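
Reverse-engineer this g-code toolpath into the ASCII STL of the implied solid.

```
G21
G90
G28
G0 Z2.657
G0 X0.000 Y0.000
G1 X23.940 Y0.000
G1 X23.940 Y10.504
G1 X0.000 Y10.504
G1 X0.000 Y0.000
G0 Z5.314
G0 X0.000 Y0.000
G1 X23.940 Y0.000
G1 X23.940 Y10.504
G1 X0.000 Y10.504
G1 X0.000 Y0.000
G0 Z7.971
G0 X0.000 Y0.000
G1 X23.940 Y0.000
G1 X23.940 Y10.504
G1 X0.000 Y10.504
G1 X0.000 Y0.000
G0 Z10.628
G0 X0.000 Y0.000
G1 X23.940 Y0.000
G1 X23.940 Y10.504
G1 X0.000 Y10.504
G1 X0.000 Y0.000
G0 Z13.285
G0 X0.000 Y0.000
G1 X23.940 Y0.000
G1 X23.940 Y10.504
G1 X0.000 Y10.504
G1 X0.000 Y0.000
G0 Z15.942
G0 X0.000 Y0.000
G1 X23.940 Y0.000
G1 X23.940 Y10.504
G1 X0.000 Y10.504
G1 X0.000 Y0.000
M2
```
solid part
  facet normal 0.0000 0.0000 -1.0000
    outer loop
      vertex 23.940 10.504 0.000
      vertex 23.940 0.000 0.000
      vertex 0.000 0.000 0.000
    endloop
  endfacet
  facet normal 0.0000 0.0000 -1.0000
    outer loop
      vertex 0.000 10.504 0.000
      vertex 23.940 10.504 0.000
      vertex 0.000 0.000 0.000
    endloop
  endfacet
  facet normal 0.0000 0.0000 1.0000
    outer loop
      vertex 0.000 0.000 15.942
      vertex 23.940 0.000 15.942
      vertex 23.940 10.504 15.942
    endloop
  endfacet
  facet normal 0.0000 0.0000 1.0000
    outer loop
      vertex 0.000 0.000 15.942
      vertex 23.940 10.504 15.942
      vertex 0.000 10.504 15.942
    endloop
  endfacet
  facet normal 0.0000 -1.0000 0.0000
    outer loop
      vertex 0.000 0.000 0.000
      vertex 23.940 0.000 0.000
      vertex 23.940 0.000 15.942
    endloop
  endfacet
  facet normal 0.0000 -1.0000 0.0000
    outer loop
      vertex 0.000 0.000 0.000
      vertex 23.940 0.000 15.942
      vertex 0.000 0.000 15.942
    endloop
  endfacet
  facet normal 0.0000 1.0000 0.0000
    outer loop
      vertex 23.940 10.504 15.942
      vertex 23.940 10.504 0.000
      vertex 0.000 10.504 0.000
    endloop
  endfacet
  facet normal 0.0000 1.0000 0.0000
    outer loop
      vertex 0.000 10.504 15.942
      vertex 23.940 10.504 15.942
      vertex 0.000 10.504 0.000
    endloop
  endfacet
  facet normal -1.0000 0.0000 0.0000
    outer loop
      vertex 0.000 10.504 15.942
      vertex 0.000 10.504 0.000
      vertex 0.000 0.000 0.000
    endloop
  endfacet
  facet normal -1.0000 0.0000 0.0000
    outer loop
      vertex 0.000 0.000 15.942
      vertex 0.000 10.504 15.942
      vertex 0.000 0.000 0.000
    endloop
  endfacet
  facet normal 1.0000 0.0000 0.0000
    outer loop
      vertex 23.940 0.000 0.000
      vertex 23.940 10.504 0.000
      vertex 23.940 10.504 15.942
    endloop
  endfacet
  facet normal 1.0000 0.0000 0.0000
    outer loop
      vertex 23.940 0.000 0.000
      vertex 23.940 10.504 15.942
      vertex 23.940 0.000 15.942
    endloop
  endfacet
endsolid part

The G0 Z moves step by Δz≈2.657 mm. Every layer's G1 loop is the same polygon, so the solid is a straight extrusion of it from z=0 to z≈15.9. Closing with flat bottom and top caps and triangulating gives 12 facets — a rectangular box, roughly 23.9 × 10.5 mm footprint and 15.9 mm tall.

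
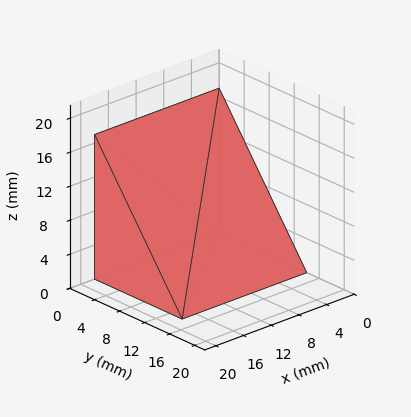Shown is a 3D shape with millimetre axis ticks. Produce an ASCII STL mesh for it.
Reading the render: the shape is a wedge (ramp): 18 × 14 mm base, rising to 17 mm along the y=0 edge and sloping linearly to z=0 at y=14 (dimensions read to the nearest mm from the axis ticks). For the STL, each face is triangulated and given an outward normal.

solid part
  facet normal 0.0000 0.0000 -1.0000
    outer loop
      vertex 18.000 14.000 0.000
      vertex 18.000 0.000 0.000
      vertex 0.000 0.000 0.000
    endloop
  endfacet
  facet normal 0.0000 0.0000 -1.0000
    outer loop
      vertex 0.000 14.000 0.000
      vertex 18.000 14.000 0.000
      vertex 0.000 0.000 0.000
    endloop
  endfacet
  facet normal 0.0000 -1.0000 0.0000
    outer loop
      vertex 0.000 0.000 0.000
      vertex 18.000 0.000 0.000
      vertex 18.000 0.000 17.000
    endloop
  endfacet
  facet normal 0.0000 -1.0000 0.0000
    outer loop
      vertex 0.000 0.000 0.000
      vertex 18.000 0.000 17.000
      vertex 0.000 0.000 17.000
    endloop
  endfacet
  facet normal 0.0000 0.7719 0.6357
    outer loop
      vertex 0.000 0.000 17.000
      vertex 18.000 0.000 17.000
      vertex 18.000 14.000 0.000
    endloop
  endfacet
  facet normal 0.0000 0.7719 0.6357
    outer loop
      vertex 0.000 0.000 17.000
      vertex 18.000 14.000 0.000
      vertex 0.000 14.000 0.000
    endloop
  endfacet
  facet normal -1.0000 0.0000 0.0000
    outer loop
      vertex 0.000 0.000 17.000
      vertex 0.000 14.000 0.000
      vertex 0.000 0.000 0.000
    endloop
  endfacet
  facet normal 1.0000 0.0000 0.0000
    outer loop
      vertex 18.000 0.000 0.000
      vertex 18.000 14.000 0.000
      vertex 18.000 0.000 17.000
    endloop
  endfacet
endsolid part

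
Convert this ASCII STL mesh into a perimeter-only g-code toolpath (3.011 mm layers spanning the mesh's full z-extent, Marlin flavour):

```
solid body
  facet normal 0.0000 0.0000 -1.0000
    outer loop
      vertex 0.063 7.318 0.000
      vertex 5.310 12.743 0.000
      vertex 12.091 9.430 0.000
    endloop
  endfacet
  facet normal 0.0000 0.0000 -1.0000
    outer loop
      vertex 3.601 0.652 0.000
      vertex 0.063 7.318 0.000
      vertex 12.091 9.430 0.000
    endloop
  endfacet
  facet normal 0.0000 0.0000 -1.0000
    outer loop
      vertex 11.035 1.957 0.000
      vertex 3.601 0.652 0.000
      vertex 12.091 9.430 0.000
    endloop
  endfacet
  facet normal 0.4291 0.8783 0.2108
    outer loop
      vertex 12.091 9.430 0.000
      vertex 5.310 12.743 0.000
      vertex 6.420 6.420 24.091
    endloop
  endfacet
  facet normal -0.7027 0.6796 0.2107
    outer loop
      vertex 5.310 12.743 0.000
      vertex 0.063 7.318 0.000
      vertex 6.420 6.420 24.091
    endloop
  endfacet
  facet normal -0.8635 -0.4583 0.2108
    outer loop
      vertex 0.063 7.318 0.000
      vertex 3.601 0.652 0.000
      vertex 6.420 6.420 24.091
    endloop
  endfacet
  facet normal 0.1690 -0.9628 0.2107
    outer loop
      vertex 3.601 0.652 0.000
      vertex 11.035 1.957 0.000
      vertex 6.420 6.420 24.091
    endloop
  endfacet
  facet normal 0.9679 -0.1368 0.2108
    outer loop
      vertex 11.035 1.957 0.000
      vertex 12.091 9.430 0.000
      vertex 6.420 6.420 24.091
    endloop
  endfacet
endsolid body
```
; perimeter-only toolpath
G21 ; units = mm
G90 ; absolute positioning
G28 ; home
; layer 1
G0 Z3.011
G0 X11.382 Y9.054
G1 X5.449 Y11.953
G1 X0.858 Y7.206
G1 X3.953 Y1.373
G1 X10.458 Y2.515
G1 X11.382 Y9.054
; layer 2
G0 Z6.023
G0 X10.673 Y8.678
G1 X5.588 Y11.162
G1 X1.652 Y7.094
G1 X4.306 Y2.094
G1 X9.881 Y3.073
G1 X10.673 Y8.678
; layer 3
G0 Z9.034
G0 X9.964 Y8.301
G1 X5.726 Y10.372
G1 X2.447 Y6.981
G1 X4.658 Y2.815
G1 X9.304 Y3.631
G1 X9.964 Y8.301
; layer 4
G0 Z12.046
G0 X9.255 Y7.925
G1 X5.865 Y9.582
G1 X3.241 Y6.869
G1 X5.011 Y3.536
G1 X8.727 Y4.189
G1 X9.255 Y7.925
; layer 5
G0 Z15.057
G0 X8.547 Y7.549
G1 X6.004 Y8.791
G1 X4.036 Y6.757
G1 X5.363 Y4.257
G1 X8.151 Y4.746
G1 X8.547 Y7.549
; layer 6
G0 Z18.068
G0 X7.838 Y7.173
G1 X6.143 Y8.001
G1 X4.831 Y6.645
G1 X5.715 Y4.978
G1 X7.574 Y5.304
G1 X7.838 Y7.173
; layer 7
G0 Z21.080
G0 X7.129 Y6.796
G1 X6.281 Y7.210
G1 X5.625 Y6.532
G1 X6.068 Y5.699
G1 X6.997 Y5.862
G1 X7.129 Y6.796
M2 ; end

The solid is a regular 5-sided pyramid, base circumscribed radius ≈ 6.42 mm, apex at z ≈ 24.1 mm. Slicing at Δz = 3.011 mm — 8 equal slices spanning the solid's height, so layer i sits at z = i·h/8 — gives 7 non-empty perimeters. Each is a 5-segment closed polygon; G0 lifts to the layer z and rapids to the start vertex, then G1 traces the edges. The cross-section shrinks linearly with z (the slice at the apex is degenerate and omitted).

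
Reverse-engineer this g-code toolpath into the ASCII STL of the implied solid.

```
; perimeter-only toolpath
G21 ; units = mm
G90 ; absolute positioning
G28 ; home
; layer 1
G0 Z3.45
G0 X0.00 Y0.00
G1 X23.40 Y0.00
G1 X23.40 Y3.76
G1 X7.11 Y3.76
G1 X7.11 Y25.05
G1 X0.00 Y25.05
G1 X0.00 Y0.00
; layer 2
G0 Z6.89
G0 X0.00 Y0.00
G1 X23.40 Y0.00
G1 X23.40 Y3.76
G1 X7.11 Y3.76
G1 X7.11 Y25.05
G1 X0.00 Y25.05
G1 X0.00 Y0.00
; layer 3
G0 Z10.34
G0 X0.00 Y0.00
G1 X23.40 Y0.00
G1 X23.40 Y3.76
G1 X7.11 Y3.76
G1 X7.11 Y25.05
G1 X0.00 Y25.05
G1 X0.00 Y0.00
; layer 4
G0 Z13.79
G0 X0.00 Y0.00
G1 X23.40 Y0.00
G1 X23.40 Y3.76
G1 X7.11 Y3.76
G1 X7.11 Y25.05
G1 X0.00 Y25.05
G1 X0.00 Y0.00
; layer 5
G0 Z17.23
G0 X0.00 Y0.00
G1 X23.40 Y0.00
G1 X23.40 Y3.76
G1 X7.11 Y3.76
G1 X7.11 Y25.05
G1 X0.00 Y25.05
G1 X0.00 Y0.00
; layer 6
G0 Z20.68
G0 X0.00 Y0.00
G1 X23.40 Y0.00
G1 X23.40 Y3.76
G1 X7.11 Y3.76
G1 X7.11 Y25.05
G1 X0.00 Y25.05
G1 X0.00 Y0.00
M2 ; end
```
solid part
  facet normal 0.0000 0.0000 -1.0000
    outer loop
      vertex 23.40 3.76 0.00
      vertex 23.40 0.00 0.00
      vertex 0.00 0.00 0.00
    endloop
  endfacet
  facet normal 0.0000 0.0000 -1.0000
    outer loop
      vertex 7.11 3.76 0.00
      vertex 23.40 3.76 0.00
      vertex 0.00 0.00 0.00
    endloop
  endfacet
  facet normal 0.0000 0.0000 -1.0000
    outer loop
      vertex 7.11 25.05 0.00
      vertex 7.11 3.76 0.00
      vertex 0.00 0.00 0.00
    endloop
  endfacet
  facet normal 0.0000 0.0000 -1.0000
    outer loop
      vertex 0.00 25.05 0.00
      vertex 7.11 25.05 0.00
      vertex 0.00 0.00 0.00
    endloop
  endfacet
  facet normal 0.0000 0.0000 1.0000
    outer loop
      vertex 0.00 0.00 20.68
      vertex 23.40 0.00 20.68
      vertex 23.40 3.76 20.68
    endloop
  endfacet
  facet normal 0.0000 0.0000 1.0000
    outer loop
      vertex 0.00 0.00 20.68
      vertex 23.40 3.76 20.68
      vertex 7.11 3.76 20.68
    endloop
  endfacet
  facet normal 0.0000 0.0000 1.0000
    outer loop
      vertex 0.00 0.00 20.68
      vertex 7.11 3.76 20.68
      vertex 7.11 25.05 20.68
    endloop
  endfacet
  facet normal 0.0000 0.0000 1.0000
    outer loop
      vertex 0.00 0.00 20.68
      vertex 7.11 25.05 20.68
      vertex 0.00 25.05 20.68
    endloop
  endfacet
  facet normal 0.0000 -1.0000 0.0000
    outer loop
      vertex 0.00 0.00 0.00
      vertex 23.40 0.00 0.00
      vertex 23.40 0.00 20.68
    endloop
  endfacet
  facet normal 0.0000 -1.0000 0.0000
    outer loop
      vertex 0.00 0.00 0.00
      vertex 23.40 0.00 20.68
      vertex 0.00 0.00 20.68
    endloop
  endfacet
  facet normal 1.0000 0.0000 0.0000
    outer loop
      vertex 23.40 0.00 0.00
      vertex 23.40 3.76 0.00
      vertex 23.40 3.76 20.68
    endloop
  endfacet
  facet normal 1.0000 0.0000 0.0000
    outer loop
      vertex 23.40 0.00 0.00
      vertex 23.40 3.76 20.68
      vertex 23.40 0.00 20.68
    endloop
  endfacet
  facet normal 0.0000 1.0000 0.0000
    outer loop
      vertex 23.40 3.76 0.00
      vertex 7.11 3.76 0.00
      vertex 7.11 3.76 20.68
    endloop
  endfacet
  facet normal 0.0000 1.0000 0.0000
    outer loop
      vertex 23.40 3.76 0.00
      vertex 7.11 3.76 20.68
      vertex 23.40 3.76 20.68
    endloop
  endfacet
  facet normal 1.0000 0.0000 0.0000
    outer loop
      vertex 7.11 3.76 0.00
      vertex 7.11 25.05 0.00
      vertex 7.11 25.05 20.68
    endloop
  endfacet
  facet normal 1.0000 0.0000 0.0000
    outer loop
      vertex 7.11 3.76 0.00
      vertex 7.11 25.05 20.68
      vertex 7.11 3.76 20.68
    endloop
  endfacet
  facet normal 0.0000 1.0000 0.0000
    outer loop
      vertex 7.11 25.05 0.00
      vertex 0.00 25.05 0.00
      vertex 0.00 25.05 20.68
    endloop
  endfacet
  facet normal 0.0000 1.0000 0.0000
    outer loop
      vertex 7.11 25.05 0.00
      vertex 0.00 25.05 20.68
      vertex 7.11 25.05 20.68
    endloop
  endfacet
  facet normal -1.0000 0.0000 0.0000
    outer loop
      vertex 0.00 25.05 0.00
      vertex 0.00 0.00 0.00
      vertex 0.00 0.00 20.68
    endloop
  endfacet
  facet normal -1.0000 0.0000 0.0000
    outer loop
      vertex 0.00 25.05 0.00
      vertex 0.00 0.00 20.68
      vertex 0.00 25.05 20.68
    endloop
  endfacet
endsolid part

The G0 Z moves step by Δz≈3.45 mm. Every layer's G1 loop is the same polygon, so the solid is a straight extrusion of it from z=0 to z≈20.7. Closing with flat bottom and top caps and triangulating gives 20 facets — an L-shaped prism: outer 23.4 × 25.1 mm, arm thicknesses ≈ 3.76 mm (horizontal) and 7.11 mm (vertical), extruded 20.7 mm in z.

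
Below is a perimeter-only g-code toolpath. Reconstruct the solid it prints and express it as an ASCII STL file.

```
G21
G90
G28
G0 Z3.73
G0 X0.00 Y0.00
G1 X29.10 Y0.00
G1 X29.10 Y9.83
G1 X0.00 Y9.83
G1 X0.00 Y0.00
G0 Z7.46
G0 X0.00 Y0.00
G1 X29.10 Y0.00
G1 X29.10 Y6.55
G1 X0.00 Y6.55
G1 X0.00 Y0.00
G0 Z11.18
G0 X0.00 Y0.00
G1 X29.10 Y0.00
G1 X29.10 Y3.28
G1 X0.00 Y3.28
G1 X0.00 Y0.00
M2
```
solid part
  facet normal 0.0000 0.0000 -1.0000
    outer loop
      vertex 29.10 13.11 0.00
      vertex 29.10 0.00 0.00
      vertex 0.00 0.00 0.00
    endloop
  endfacet
  facet normal 0.0000 0.0000 -1.0000
    outer loop
      vertex 0.00 13.11 0.00
      vertex 29.10 13.11 0.00
      vertex 0.00 0.00 0.00
    endloop
  endfacet
  facet normal 0.0000 -1.0000 0.0000
    outer loop
      vertex 0.00 0.00 0.00
      vertex 29.10 0.00 0.00
      vertex 29.10 0.00 14.91
    endloop
  endfacet
  facet normal 0.0000 -1.0000 0.0000
    outer loop
      vertex 0.00 0.00 0.00
      vertex 29.10 0.00 14.91
      vertex 0.00 0.00 14.91
    endloop
  endfacet
  facet normal 0.0000 0.7510 0.6603
    outer loop
      vertex 0.00 0.00 14.91
      vertex 29.10 0.00 14.91
      vertex 29.10 13.11 0.00
    endloop
  endfacet
  facet normal 0.0000 0.7510 0.6603
    outer loop
      vertex 0.00 0.00 14.91
      vertex 29.10 13.11 0.00
      vertex 0.00 13.11 0.00
    endloop
  endfacet
  facet normal -1.0000 0.0000 0.0000
    outer loop
      vertex 0.00 0.00 14.91
      vertex 0.00 13.11 0.00
      vertex 0.00 0.00 0.00
    endloop
  endfacet
  facet normal 1.0000 0.0000 0.0000
    outer loop
      vertex 29.10 0.00 0.00
      vertex 29.10 13.11 0.00
      vertex 29.10 0.00 14.91
    endloop
  endfacet
endsolid part

The G0 Z moves step by Δz≈3.73 mm. The G1 loops shrink linearly with z, so the solid tapers from its base footprint up to z≈14.9. Closing with a flat bottom cap and the tapered top and triangulating gives 8 facets — a wedge (ramp): 29.1 × 13.1 mm base, rising to 14.9 mm along the y=0 edge and sloping linearly to z=0 at y=13.1.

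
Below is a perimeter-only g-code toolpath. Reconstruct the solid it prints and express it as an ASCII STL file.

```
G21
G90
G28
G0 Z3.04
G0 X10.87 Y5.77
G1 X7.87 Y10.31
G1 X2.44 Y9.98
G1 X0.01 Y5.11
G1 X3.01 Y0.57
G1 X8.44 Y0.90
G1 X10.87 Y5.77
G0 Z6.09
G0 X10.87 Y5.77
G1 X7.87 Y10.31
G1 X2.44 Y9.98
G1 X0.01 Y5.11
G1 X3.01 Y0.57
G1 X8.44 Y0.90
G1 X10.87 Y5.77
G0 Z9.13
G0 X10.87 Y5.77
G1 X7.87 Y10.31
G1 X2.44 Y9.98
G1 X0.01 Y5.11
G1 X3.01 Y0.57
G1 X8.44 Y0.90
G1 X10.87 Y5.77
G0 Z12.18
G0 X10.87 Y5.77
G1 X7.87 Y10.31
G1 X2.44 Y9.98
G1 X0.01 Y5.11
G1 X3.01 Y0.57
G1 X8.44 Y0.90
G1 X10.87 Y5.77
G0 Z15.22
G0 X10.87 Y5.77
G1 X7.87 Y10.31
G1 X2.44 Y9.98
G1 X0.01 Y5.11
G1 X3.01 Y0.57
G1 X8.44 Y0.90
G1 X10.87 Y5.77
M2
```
solid part
  facet normal 0.0000 0.0000 -1.0000
    outer loop
      vertex 2.44 9.98 0.00
      vertex 7.87 10.31 0.00
      vertex 10.87 5.77 0.00
    endloop
  endfacet
  facet normal 0.0000 0.0000 -1.0000
    outer loop
      vertex 0.01 5.11 0.00
      vertex 2.44 9.98 0.00
      vertex 10.87 5.77 0.00
    endloop
  endfacet
  facet normal 0.0000 0.0000 -1.0000
    outer loop
      vertex 3.01 0.57 0.00
      vertex 0.01 5.11 0.00
      vertex 10.87 5.77 0.00
    endloop
  endfacet
  facet normal 0.0000 0.0000 -1.0000
    outer loop
      vertex 8.44 0.90 0.00
      vertex 3.01 0.57 0.00
      vertex 10.87 5.77 0.00
    endloop
  endfacet
  facet normal 0.0000 0.0000 1.0000
    outer loop
      vertex 10.87 5.77 15.22
      vertex 7.87 10.31 15.22
      vertex 2.44 9.98 15.22
    endloop
  endfacet
  facet normal 0.0000 0.0000 1.0000
    outer loop
      vertex 10.87 5.77 15.22
      vertex 2.44 9.98 15.22
      vertex 0.01 5.11 15.22
    endloop
  endfacet
  facet normal 0.0000 0.0000 1.0000
    outer loop
      vertex 10.87 5.77 15.22
      vertex 0.01 5.11 15.22
      vertex 3.01 0.57 15.22
    endloop
  endfacet
  facet normal 0.0000 0.0000 1.0000
    outer loop
      vertex 10.87 5.77 15.22
      vertex 3.01 0.57 15.22
      vertex 8.44 0.90 15.22
    endloop
  endfacet
  facet normal 0.8343 0.5513 0.0000
    outer loop
      vertex 10.87 5.77 0.00
      vertex 7.87 10.31 0.00
      vertex 7.87 10.31 15.22
    endloop
  endfacet
  facet normal 0.8343 0.5513 0.0000
    outer loop
      vertex 10.87 5.77 0.00
      vertex 7.87 10.31 15.22
      vertex 10.87 5.77 15.22
    endloop
  endfacet
  facet normal -0.0607 0.9982 0.0000
    outer loop
      vertex 7.87 10.31 0.00
      vertex 2.44 9.98 0.00
      vertex 2.44 9.98 15.22
    endloop
  endfacet
  facet normal -0.0607 0.9982 0.0000
    outer loop
      vertex 7.87 10.31 0.00
      vertex 2.44 9.98 15.22
      vertex 7.87 10.31 15.22
    endloop
  endfacet
  facet normal -0.8948 0.4465 0.0000
    outer loop
      vertex 2.44 9.98 0.00
      vertex 0.01 5.11 0.00
      vertex 0.01 5.11 15.22
    endloop
  endfacet
  facet normal -0.8948 0.4465 0.0000
    outer loop
      vertex 2.44 9.98 0.00
      vertex 0.01 5.11 15.22
      vertex 2.44 9.98 15.22
    endloop
  endfacet
  facet normal -0.8343 -0.5513 0.0000
    outer loop
      vertex 0.01 5.11 0.00
      vertex 3.01 0.57 0.00
      vertex 3.01 0.57 15.22
    endloop
  endfacet
  facet normal -0.8343 -0.5513 0.0000
    outer loop
      vertex 0.01 5.11 0.00
      vertex 3.01 0.57 15.22
      vertex 0.01 5.11 15.22
    endloop
  endfacet
  facet normal 0.0607 -0.9982 0.0000
    outer loop
      vertex 3.01 0.57 0.00
      vertex 8.44 0.90 0.00
      vertex 8.44 0.90 15.22
    endloop
  endfacet
  facet normal 0.0607 -0.9982 0.0000
    outer loop
      vertex 3.01 0.57 0.00
      vertex 8.44 0.90 15.22
      vertex 3.01 0.57 15.22
    endloop
  endfacet
  facet normal 0.8948 -0.4465 0.0000
    outer loop
      vertex 8.44 0.90 0.00
      vertex 10.87 5.77 0.00
      vertex 10.87 5.77 15.22
    endloop
  endfacet
  facet normal 0.8948 -0.4465 0.0000
    outer loop
      vertex 8.44 0.90 0.00
      vertex 10.87 5.77 15.22
      vertex 8.44 0.90 15.22
    endloop
  endfacet
endsolid part

The G0 Z moves step by Δz≈3.04 mm. Every layer's G1 loop is the same polygon, so the solid is a straight extrusion of it from z=0 to z≈15.2. Closing with flat bottom and top caps and triangulating gives 20 facets — a regular 6-sided prism (a cylinder approximated with 6 flat sides), circumscribed radius ≈ 5.44 mm, height ≈ 15.2 mm.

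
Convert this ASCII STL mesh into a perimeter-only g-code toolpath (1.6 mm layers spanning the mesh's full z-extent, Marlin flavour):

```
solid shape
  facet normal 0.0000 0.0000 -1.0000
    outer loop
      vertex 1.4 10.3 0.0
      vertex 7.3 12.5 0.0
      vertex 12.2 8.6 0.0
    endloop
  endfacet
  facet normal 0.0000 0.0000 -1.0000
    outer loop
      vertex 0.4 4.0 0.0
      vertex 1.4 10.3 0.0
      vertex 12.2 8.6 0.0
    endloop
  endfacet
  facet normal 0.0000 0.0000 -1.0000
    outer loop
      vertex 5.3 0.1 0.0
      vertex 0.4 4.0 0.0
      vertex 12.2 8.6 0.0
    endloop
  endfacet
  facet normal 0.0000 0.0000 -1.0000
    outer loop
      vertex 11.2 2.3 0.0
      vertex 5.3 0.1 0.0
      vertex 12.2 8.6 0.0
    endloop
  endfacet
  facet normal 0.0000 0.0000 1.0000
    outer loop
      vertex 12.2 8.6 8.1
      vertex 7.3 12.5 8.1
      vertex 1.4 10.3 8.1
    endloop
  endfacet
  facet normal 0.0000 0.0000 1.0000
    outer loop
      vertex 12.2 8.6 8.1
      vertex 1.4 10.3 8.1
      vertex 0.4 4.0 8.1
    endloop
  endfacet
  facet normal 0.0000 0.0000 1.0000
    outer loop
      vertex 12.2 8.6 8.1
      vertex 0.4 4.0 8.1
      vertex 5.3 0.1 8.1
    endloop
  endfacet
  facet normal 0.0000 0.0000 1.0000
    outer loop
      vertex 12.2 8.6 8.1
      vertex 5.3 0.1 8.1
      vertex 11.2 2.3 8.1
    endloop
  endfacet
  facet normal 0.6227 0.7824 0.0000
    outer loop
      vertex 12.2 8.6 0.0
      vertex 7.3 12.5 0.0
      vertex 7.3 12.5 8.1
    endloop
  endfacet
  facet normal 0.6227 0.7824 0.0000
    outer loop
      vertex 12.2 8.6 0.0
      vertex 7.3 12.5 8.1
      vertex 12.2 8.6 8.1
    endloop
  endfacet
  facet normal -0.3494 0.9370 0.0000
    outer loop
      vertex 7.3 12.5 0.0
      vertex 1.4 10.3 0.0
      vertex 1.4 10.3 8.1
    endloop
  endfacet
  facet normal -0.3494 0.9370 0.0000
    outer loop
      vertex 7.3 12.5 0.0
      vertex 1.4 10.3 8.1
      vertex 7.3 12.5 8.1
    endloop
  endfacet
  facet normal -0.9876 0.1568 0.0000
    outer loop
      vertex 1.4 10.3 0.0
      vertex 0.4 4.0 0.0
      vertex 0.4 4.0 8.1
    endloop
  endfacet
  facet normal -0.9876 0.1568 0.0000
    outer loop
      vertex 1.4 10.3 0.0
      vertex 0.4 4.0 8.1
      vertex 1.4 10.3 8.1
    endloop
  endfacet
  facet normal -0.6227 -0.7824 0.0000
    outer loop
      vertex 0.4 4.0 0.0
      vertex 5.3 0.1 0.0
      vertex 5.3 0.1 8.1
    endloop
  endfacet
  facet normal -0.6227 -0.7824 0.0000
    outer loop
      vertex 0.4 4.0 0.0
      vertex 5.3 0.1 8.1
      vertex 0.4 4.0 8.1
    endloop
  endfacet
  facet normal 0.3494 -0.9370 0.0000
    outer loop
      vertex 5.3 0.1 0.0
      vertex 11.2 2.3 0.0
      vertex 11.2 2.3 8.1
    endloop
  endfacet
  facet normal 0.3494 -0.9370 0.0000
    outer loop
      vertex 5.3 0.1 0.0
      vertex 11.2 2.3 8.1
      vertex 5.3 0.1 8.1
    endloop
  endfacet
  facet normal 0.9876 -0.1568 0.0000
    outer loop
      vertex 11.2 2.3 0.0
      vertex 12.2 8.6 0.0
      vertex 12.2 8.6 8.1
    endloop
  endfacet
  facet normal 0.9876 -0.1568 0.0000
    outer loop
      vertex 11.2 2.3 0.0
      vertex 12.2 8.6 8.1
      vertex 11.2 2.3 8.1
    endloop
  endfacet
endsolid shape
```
; perimeter-only toolpath
G21 ; units = mm
G90 ; absolute positioning
G28 ; home
; layer 1
G0 Z1.6
G0 X12.2 Y8.6
G1 X7.3 Y12.5
G1 X1.4 Y10.3
G1 X0.4 Y4.0
G1 X5.3 Y0.1
G1 X11.2 Y2.3
G1 X12.2 Y8.6
; layer 2
G0 Z3.2
G0 X12.2 Y8.6
G1 X7.3 Y12.5
G1 X1.4 Y10.3
G1 X0.4 Y4.0
G1 X5.3 Y0.1
G1 X11.2 Y2.3
G1 X12.2 Y8.6
; layer 3
G0 Z4.9
G0 X12.2 Y8.6
G1 X7.3 Y12.5
G1 X1.4 Y10.3
G1 X0.4 Y4.0
G1 X5.3 Y0.1
G1 X11.2 Y2.3
G1 X12.2 Y8.6
; layer 4
G0 Z6.5
G0 X12.2 Y8.6
G1 X7.3 Y12.5
G1 X1.4 Y10.3
G1 X0.4 Y4.0
G1 X5.3 Y0.1
G1 X11.2 Y2.3
G1 X12.2 Y8.6
; layer 5
G0 Z8.1
G0 X12.2 Y8.6
G1 X7.3 Y12.5
G1 X1.4 Y10.3
G1 X0.4 Y4.0
G1 X5.3 Y0.1
G1 X11.2 Y2.3
G1 X12.2 Y8.6
M2 ; end

The solid is a regular 6-sided prism (a cylinder approximated with 6 flat sides), circumscribed radius ≈ 6.3 mm, height ≈ 8.1 mm. Slicing at Δz = 1.6 mm — 5 equal slices spanning the solid's height, so layer i sits at z = i·h/5 — gives 5 non-empty perimeters. Each is a 6-segment closed polygon; G0 lifts to the layer z and rapids to the start vertex, then G1 traces the edges.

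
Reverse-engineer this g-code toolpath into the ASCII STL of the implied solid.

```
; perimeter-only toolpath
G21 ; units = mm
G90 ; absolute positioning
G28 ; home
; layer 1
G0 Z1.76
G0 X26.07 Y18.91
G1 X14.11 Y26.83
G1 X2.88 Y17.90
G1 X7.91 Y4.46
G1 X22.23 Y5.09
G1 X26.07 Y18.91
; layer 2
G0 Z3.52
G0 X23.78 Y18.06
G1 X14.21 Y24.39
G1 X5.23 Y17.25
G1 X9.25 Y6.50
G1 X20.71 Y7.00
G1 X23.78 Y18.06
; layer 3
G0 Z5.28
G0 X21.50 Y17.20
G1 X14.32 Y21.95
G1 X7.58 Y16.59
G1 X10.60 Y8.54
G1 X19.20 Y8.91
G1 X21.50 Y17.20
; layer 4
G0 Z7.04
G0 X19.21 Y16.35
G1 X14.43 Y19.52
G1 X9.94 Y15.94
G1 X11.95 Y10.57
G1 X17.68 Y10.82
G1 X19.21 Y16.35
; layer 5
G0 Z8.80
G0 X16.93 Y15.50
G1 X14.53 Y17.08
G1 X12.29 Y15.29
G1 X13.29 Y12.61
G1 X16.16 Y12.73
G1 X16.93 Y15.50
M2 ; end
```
solid part
  facet normal 0.0000 0.0000 -1.0000
    outer loop
      vertex 0.53 18.55 0.00
      vertex 14.00 29.27 0.00
      vertex 28.35 19.77 0.00
    endloop
  endfacet
  facet normal 0.0000 0.0000 -1.0000
    outer loop
      vertex 6.56 2.43 0.00
      vertex 0.53 18.55 0.00
      vertex 28.35 19.77 0.00
    endloop
  endfacet
  facet normal 0.0000 0.0000 -1.0000
    outer loop
      vertex 23.75 3.18 0.00
      vertex 6.56 2.43 0.00
      vertex 28.35 19.77 0.00
    endloop
  endfacet
  facet normal 0.3673 0.5549 0.7465
    outer loop
      vertex 28.35 19.77 0.00
      vertex 14.00 29.27 0.00
      vertex 14.64 14.64 10.56
    endloop
  endfacet
  facet normal -0.4144 0.5207 0.7465
    outer loop
      vertex 14.00 29.27 0.00
      vertex 0.53 18.55 0.00
      vertex 14.64 14.64 10.56
    endloop
  endfacet
  facet normal -0.6233 -0.2331 0.7465
    outer loop
      vertex 0.53 18.55 0.00
      vertex 6.56 2.43 0.00
      vertex 14.64 14.64 10.56
    endloop
  endfacet
  facet normal 0.0290 -0.6648 0.7465
    outer loop
      vertex 6.56 2.43 0.00
      vertex 23.75 3.18 0.00
      vertex 14.64 14.64 10.56
    endloop
  endfacet
  facet normal 0.6414 -0.1778 0.7463
    outer loop
      vertex 23.75 3.18 0.00
      vertex 28.35 19.77 0.00
      vertex 14.64 14.64 10.56
    endloop
  endfacet
endsolid part

The G0 Z moves step by Δz≈1.76 mm. The G1 loops shrink linearly with z, so the solid tapers from its base footprint up to z≈10.6. Closing with a flat bottom cap and the tapered top and triangulating gives 8 facets — a regular 5-sided pyramid, base circumscribed radius ≈ 14.6 mm, apex at z ≈ 10.6 mm.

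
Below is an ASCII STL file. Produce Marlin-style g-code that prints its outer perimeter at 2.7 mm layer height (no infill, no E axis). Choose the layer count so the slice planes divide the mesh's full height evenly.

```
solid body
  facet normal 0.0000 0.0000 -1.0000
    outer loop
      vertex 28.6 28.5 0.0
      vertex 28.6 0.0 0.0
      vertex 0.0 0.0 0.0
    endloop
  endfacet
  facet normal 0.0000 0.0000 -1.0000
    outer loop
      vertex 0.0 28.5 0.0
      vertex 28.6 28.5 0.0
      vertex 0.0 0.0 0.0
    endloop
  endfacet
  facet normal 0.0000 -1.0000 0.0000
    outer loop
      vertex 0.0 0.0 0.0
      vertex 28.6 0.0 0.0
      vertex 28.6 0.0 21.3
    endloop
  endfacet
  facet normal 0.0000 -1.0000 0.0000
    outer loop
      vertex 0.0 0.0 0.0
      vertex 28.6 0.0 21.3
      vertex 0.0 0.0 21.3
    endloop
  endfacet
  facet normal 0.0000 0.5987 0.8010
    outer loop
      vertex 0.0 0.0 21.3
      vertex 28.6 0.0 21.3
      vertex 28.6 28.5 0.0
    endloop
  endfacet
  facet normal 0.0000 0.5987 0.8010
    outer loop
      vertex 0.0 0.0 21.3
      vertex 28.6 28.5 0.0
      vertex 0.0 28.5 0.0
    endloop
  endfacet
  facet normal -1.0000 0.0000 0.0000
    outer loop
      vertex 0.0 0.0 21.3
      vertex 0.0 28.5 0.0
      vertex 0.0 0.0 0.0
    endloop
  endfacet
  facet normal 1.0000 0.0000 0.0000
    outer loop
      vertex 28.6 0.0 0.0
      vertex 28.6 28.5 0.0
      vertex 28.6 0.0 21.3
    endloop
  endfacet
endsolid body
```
; perimeter-only toolpath
G21 ; units = mm
G90 ; absolute positioning
G28 ; home
; layer 1
G0 Z2.7
G0 X0.0 Y0.0
G1 X28.6 Y0.0
G1 X28.6 Y24.9
G1 X0.0 Y24.9
G1 X0.0 Y0.0
; layer 2
G0 Z5.3
G0 X0.0 Y0.0
G1 X28.6 Y0.0
G1 X28.6 Y21.4
G1 X0.0 Y21.4
G1 X0.0 Y0.0
; layer 3
G0 Z8.0
G0 X0.0 Y0.0
G1 X28.6 Y0.0
G1 X28.6 Y17.8
G1 X0.0 Y17.8
G1 X0.0 Y0.0
; layer 4
G0 Z10.7
G0 X0.0 Y0.0
G1 X28.6 Y0.0
G1 X28.6 Y14.2
G1 X0.0 Y14.2
G1 X0.0 Y0.0
; layer 5
G0 Z13.3
G0 X0.0 Y0.0
G1 X28.6 Y0.0
G1 X28.6 Y10.7
G1 X0.0 Y10.7
G1 X0.0 Y0.0
; layer 6
G0 Z16.0
G0 X0.0 Y0.0
G1 X28.6 Y0.0
G1 X28.6 Y7.1
G1 X0.0 Y7.1
G1 X0.0 Y0.0
; layer 7
G0 Z18.6
G0 X0.0 Y0.0
G1 X28.6 Y0.0
G1 X28.6 Y3.6
G1 X0.0 Y3.6
G1 X0.0 Y0.0
M2 ; end

The solid is a wedge (ramp): 28.6 × 28.5 mm base, rising to 21.3 mm along the y=0 edge and sloping linearly to z=0 at y=28.5. Slicing at Δz = 2.7 mm — 8 equal slices spanning the solid's height, so layer i sits at z = i·h/8 — gives 7 non-empty perimeters. Each is a 4-segment closed polygon; G0 lifts to the layer z and rapids to the start vertex, then G1 traces the edges. The cross-section shrinks linearly with z (the slice at the apex is degenerate and omitted).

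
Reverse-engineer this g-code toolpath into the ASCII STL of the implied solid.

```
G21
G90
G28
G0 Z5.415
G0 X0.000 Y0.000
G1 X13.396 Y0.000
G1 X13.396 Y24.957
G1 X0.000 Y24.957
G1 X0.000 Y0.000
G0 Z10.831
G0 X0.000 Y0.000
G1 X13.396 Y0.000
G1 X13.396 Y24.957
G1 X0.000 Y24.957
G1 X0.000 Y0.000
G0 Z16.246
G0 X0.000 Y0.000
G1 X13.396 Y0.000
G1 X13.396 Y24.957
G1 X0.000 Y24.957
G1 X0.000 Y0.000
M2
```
solid part
  facet normal 0.0000 0.0000 -1.0000
    outer loop
      vertex 13.396 24.957 0.000
      vertex 13.396 0.000 0.000
      vertex 0.000 0.000 0.000
    endloop
  endfacet
  facet normal 0.0000 0.0000 -1.0000
    outer loop
      vertex 0.000 24.957 0.000
      vertex 13.396 24.957 0.000
      vertex 0.000 0.000 0.000
    endloop
  endfacet
  facet normal 0.0000 0.0000 1.0000
    outer loop
      vertex 0.000 0.000 16.246
      vertex 13.396 0.000 16.246
      vertex 13.396 24.957 16.246
    endloop
  endfacet
  facet normal 0.0000 0.0000 1.0000
    outer loop
      vertex 0.000 0.000 16.246
      vertex 13.396 24.957 16.246
      vertex 0.000 24.957 16.246
    endloop
  endfacet
  facet normal 0.0000 -1.0000 0.0000
    outer loop
      vertex 0.000 0.000 0.000
      vertex 13.396 0.000 0.000
      vertex 13.396 0.000 16.246
    endloop
  endfacet
  facet normal 0.0000 -1.0000 0.0000
    outer loop
      vertex 0.000 0.000 0.000
      vertex 13.396 0.000 16.246
      vertex 0.000 0.000 16.246
    endloop
  endfacet
  facet normal 0.0000 1.0000 0.0000
    outer loop
      vertex 13.396 24.957 16.246
      vertex 13.396 24.957 0.000
      vertex 0.000 24.957 0.000
    endloop
  endfacet
  facet normal 0.0000 1.0000 0.0000
    outer loop
      vertex 0.000 24.957 16.246
      vertex 13.396 24.957 16.246
      vertex 0.000 24.957 0.000
    endloop
  endfacet
  facet normal -1.0000 0.0000 0.0000
    outer loop
      vertex 0.000 24.957 16.246
      vertex 0.000 24.957 0.000
      vertex 0.000 0.000 0.000
    endloop
  endfacet
  facet normal -1.0000 0.0000 0.0000
    outer loop
      vertex 0.000 0.000 16.246
      vertex 0.000 24.957 16.246
      vertex 0.000 0.000 0.000
    endloop
  endfacet
  facet normal 1.0000 0.0000 0.0000
    outer loop
      vertex 13.396 0.000 0.000
      vertex 13.396 24.957 0.000
      vertex 13.396 24.957 16.246
    endloop
  endfacet
  facet normal 1.0000 0.0000 0.0000
    outer loop
      vertex 13.396 0.000 0.000
      vertex 13.396 24.957 16.246
      vertex 13.396 0.000 16.246
    endloop
  endfacet
endsolid part

The G0 Z moves step by Δz≈5.415 mm. Every layer's G1 loop is the same polygon, so the solid is a straight extrusion of it from z=0 to z≈16.2. Closing with flat bottom and top caps and triangulating gives 12 facets — a rectangular box, roughly 13.4 × 25 mm footprint and 16.2 mm tall.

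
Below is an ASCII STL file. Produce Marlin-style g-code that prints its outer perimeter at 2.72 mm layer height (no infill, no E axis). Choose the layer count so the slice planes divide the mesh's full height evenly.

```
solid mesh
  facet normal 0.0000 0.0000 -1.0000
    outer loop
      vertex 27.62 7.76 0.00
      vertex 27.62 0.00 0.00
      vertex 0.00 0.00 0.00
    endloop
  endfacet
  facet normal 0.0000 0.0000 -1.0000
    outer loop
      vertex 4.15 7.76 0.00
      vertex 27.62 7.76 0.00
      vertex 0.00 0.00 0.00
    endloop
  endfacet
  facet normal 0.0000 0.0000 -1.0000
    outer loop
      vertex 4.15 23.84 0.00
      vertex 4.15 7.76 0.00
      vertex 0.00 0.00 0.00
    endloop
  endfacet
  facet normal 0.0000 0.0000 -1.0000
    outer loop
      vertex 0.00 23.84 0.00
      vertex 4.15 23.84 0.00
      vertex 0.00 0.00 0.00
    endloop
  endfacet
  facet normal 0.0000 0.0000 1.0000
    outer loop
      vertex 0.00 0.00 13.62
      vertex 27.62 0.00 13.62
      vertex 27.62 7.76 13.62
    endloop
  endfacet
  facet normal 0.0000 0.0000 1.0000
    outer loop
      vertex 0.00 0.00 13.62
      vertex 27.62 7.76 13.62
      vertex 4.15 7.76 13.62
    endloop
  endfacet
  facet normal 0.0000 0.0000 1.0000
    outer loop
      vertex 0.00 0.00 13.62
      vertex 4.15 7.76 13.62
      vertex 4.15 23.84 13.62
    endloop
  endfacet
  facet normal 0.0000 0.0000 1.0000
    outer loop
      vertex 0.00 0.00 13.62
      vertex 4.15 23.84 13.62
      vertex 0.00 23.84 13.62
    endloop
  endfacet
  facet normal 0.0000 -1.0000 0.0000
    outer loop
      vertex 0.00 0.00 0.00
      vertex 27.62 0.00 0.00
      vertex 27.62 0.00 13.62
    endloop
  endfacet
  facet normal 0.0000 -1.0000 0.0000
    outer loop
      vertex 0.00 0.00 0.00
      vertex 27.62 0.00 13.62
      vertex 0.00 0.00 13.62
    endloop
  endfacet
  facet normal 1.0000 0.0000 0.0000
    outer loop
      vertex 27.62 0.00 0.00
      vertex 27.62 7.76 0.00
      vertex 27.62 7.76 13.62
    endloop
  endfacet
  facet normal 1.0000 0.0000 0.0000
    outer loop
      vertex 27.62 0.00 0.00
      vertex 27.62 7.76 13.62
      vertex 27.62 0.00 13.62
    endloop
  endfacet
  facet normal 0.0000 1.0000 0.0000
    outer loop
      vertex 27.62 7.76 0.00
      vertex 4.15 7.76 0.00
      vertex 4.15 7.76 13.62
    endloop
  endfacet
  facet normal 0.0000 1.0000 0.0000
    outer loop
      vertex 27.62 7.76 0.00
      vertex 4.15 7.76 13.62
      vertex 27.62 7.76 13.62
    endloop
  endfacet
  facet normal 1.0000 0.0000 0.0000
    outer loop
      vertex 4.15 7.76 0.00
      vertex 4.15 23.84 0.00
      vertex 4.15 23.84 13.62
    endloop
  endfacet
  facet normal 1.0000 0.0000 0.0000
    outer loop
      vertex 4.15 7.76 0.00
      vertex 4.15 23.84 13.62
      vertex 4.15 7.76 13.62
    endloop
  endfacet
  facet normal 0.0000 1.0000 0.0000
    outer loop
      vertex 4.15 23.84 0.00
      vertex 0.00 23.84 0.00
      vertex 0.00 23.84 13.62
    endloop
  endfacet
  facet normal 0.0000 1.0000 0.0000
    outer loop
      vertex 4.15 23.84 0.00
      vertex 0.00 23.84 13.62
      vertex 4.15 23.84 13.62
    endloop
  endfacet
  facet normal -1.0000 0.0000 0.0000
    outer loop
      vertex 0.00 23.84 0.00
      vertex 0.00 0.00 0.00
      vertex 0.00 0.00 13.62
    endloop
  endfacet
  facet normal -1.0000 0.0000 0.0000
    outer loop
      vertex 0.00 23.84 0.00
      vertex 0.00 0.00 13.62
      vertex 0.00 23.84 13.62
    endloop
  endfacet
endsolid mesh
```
; perimeter-only toolpath
G21 ; units = mm
G90 ; absolute positioning
G28 ; home
; layer 1
G0 Z2.72
G0 X0.00 Y0.00
G1 X27.62 Y0.00
G1 X27.62 Y7.76
G1 X4.15 Y7.76
G1 X4.15 Y23.84
G1 X0.00 Y23.84
G1 X0.00 Y0.00
; layer 2
G0 Z5.45
G0 X0.00 Y0.00
G1 X27.62 Y0.00
G1 X27.62 Y7.76
G1 X4.15 Y7.76
G1 X4.15 Y23.84
G1 X0.00 Y23.84
G1 X0.00 Y0.00
; layer 3
G0 Z8.17
G0 X0.00 Y0.00
G1 X27.62 Y0.00
G1 X27.62 Y7.76
G1 X4.15 Y7.76
G1 X4.15 Y23.84
G1 X0.00 Y23.84
G1 X0.00 Y0.00
; layer 4
G0 Z10.90
G0 X0.00 Y0.00
G1 X27.62 Y0.00
G1 X27.62 Y7.76
G1 X4.15 Y7.76
G1 X4.15 Y23.84
G1 X0.00 Y23.84
G1 X0.00 Y0.00
; layer 5
G0 Z13.62
G0 X0.00 Y0.00
G1 X27.62 Y0.00
G1 X27.62 Y7.76
G1 X4.15 Y7.76
G1 X4.15 Y23.84
G1 X0.00 Y23.84
G1 X0.00 Y0.00
M2 ; end

The solid is an L-shaped prism: outer 27.6 × 23.8 mm, arm thicknesses ≈ 7.76 mm (horizontal) and 4.15 mm (vertical), extruded 13.6 mm in z. Slicing at Δz = 2.72 mm — 5 equal slices spanning the solid's height, so layer i sits at z = i·h/5 — gives 5 non-empty perimeters. Each is a 6-segment closed polygon; G0 lifts to the layer z and rapids to the start vertex, then G1 traces the edges.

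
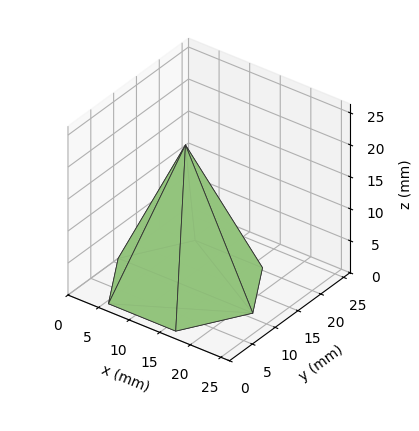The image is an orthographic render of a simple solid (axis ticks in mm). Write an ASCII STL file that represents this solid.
Reading the render: the shape is a regular 6-sided pyramid, base circumscribed radius ≈ 11 mm, apex at z ≈ 22 mm (dimensions read to the nearest mm from the axis ticks). For the STL, each face is triangulated and given an outward normal.

solid part
  facet normal 0.0000 0.0000 -1.0000
    outer loop
      vertex 5.5 20.5 0.0
      vertex 16.5 20.5 0.0
      vertex 22.0 11.0 0.0
    endloop
  endfacet
  facet normal 0.0000 0.0000 -1.0000
    outer loop
      vertex 0.0 11.0 0.0
      vertex 5.5 20.5 0.0
      vertex 22.0 11.0 0.0
    endloop
  endfacet
  facet normal 0.0000 0.0000 -1.0000
    outer loop
      vertex 5.5 1.5 0.0
      vertex 0.0 11.0 0.0
      vertex 22.0 11.0 0.0
    endloop
  endfacet
  facet normal 0.0000 0.0000 -1.0000
    outer loop
      vertex 16.5 1.5 0.0
      vertex 5.5 1.5 0.0
      vertex 22.0 11.0 0.0
    endloop
  endfacet
  facet normal 0.7943 0.4598 0.3971
    outer loop
      vertex 22.0 11.0 0.0
      vertex 16.5 20.5 0.0
      vertex 11.0 11.0 22.0
    endloop
  endfacet
  facet normal 0.0000 0.9181 0.3964
    outer loop
      vertex 16.5 20.5 0.0
      vertex 5.5 20.5 0.0
      vertex 11.0 11.0 22.0
    endloop
  endfacet
  facet normal -0.7943 0.4598 0.3971
    outer loop
      vertex 5.5 20.5 0.0
      vertex 0.0 11.0 0.0
      vertex 11.0 11.0 22.0
    endloop
  endfacet
  facet normal -0.7943 -0.4598 0.3971
    outer loop
      vertex 0.0 11.0 0.0
      vertex 5.5 1.5 0.0
      vertex 11.0 11.0 22.0
    endloop
  endfacet
  facet normal 0.0000 -0.9181 0.3964
    outer loop
      vertex 5.5 1.5 0.0
      vertex 16.5 1.5 0.0
      vertex 11.0 11.0 22.0
    endloop
  endfacet
  facet normal 0.7943 -0.4598 0.3971
    outer loop
      vertex 16.5 1.5 0.0
      vertex 22.0 11.0 0.0
      vertex 11.0 11.0 22.0
    endloop
  endfacet
endsolid part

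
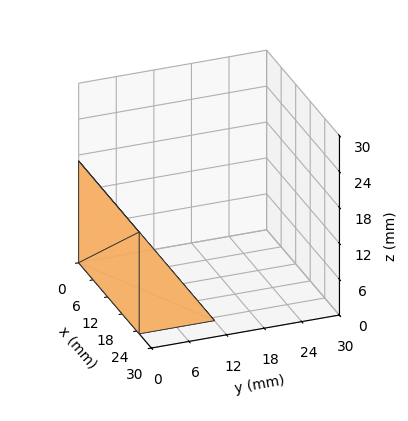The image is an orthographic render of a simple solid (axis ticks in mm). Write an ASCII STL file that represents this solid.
Reading the render: the shape is a wedge (ramp): 25 × 12 mm base, rising to 17 mm along the y=0 edge and sloping linearly to z=0 at y=12 (dimensions read to the nearest mm from the axis ticks). For the STL, each face is triangulated and given an outward normal.

solid part
  facet normal 0.0000 0.0000 -1.0000
    outer loop
      vertex 25.00 12.00 0.00
      vertex 25.00 0.00 0.00
      vertex 0.00 0.00 0.00
    endloop
  endfacet
  facet normal 0.0000 0.0000 -1.0000
    outer loop
      vertex 0.00 12.00 0.00
      vertex 25.00 12.00 0.00
      vertex 0.00 0.00 0.00
    endloop
  endfacet
  facet normal 0.0000 -1.0000 0.0000
    outer loop
      vertex 0.00 0.00 0.00
      vertex 25.00 0.00 0.00
      vertex 25.00 0.00 17.00
    endloop
  endfacet
  facet normal 0.0000 -1.0000 0.0000
    outer loop
      vertex 0.00 0.00 0.00
      vertex 25.00 0.00 17.00
      vertex 0.00 0.00 17.00
    endloop
  endfacet
  facet normal 0.0000 0.8170 0.5767
    outer loop
      vertex 0.00 0.00 17.00
      vertex 25.00 0.00 17.00
      vertex 25.00 12.00 0.00
    endloop
  endfacet
  facet normal 0.0000 0.8170 0.5767
    outer loop
      vertex 0.00 0.00 17.00
      vertex 25.00 12.00 0.00
      vertex 0.00 12.00 0.00
    endloop
  endfacet
  facet normal -1.0000 0.0000 0.0000
    outer loop
      vertex 0.00 0.00 17.00
      vertex 0.00 12.00 0.00
      vertex 0.00 0.00 0.00
    endloop
  endfacet
  facet normal 1.0000 0.0000 0.0000
    outer loop
      vertex 25.00 0.00 0.00
      vertex 25.00 12.00 0.00
      vertex 25.00 0.00 17.00
    endloop
  endfacet
endsolid part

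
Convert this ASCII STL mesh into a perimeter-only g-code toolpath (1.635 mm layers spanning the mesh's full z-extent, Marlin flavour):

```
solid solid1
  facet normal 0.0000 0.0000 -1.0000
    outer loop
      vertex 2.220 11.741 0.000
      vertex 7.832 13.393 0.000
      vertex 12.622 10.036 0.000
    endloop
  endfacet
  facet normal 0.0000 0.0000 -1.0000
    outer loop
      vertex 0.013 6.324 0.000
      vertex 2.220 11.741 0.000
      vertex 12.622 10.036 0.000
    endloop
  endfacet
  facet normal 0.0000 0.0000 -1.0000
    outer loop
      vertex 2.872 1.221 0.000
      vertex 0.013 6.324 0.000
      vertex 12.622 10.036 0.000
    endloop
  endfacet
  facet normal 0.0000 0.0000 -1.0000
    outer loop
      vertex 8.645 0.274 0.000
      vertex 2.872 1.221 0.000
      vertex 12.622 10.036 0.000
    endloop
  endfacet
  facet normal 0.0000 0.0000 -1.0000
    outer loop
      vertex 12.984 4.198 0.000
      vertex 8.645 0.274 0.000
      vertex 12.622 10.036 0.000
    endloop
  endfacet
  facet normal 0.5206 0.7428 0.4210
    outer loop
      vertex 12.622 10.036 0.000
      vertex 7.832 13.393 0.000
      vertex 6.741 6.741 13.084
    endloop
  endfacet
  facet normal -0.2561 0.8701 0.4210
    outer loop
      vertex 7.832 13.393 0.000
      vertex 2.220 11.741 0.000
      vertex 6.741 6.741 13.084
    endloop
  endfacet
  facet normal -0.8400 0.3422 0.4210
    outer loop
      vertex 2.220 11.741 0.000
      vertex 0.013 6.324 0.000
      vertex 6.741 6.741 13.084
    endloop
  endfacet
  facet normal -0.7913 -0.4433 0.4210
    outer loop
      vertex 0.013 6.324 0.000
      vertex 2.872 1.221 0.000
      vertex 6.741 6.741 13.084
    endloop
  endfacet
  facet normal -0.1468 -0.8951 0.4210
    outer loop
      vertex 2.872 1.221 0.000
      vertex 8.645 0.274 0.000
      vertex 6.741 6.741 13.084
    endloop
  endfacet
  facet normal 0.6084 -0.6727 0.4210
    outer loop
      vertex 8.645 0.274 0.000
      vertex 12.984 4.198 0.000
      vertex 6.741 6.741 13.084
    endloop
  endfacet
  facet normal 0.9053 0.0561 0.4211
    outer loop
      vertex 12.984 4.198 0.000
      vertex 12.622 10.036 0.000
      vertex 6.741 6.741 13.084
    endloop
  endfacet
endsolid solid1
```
; perimeter-only toolpath
G21 ; units = mm
G90 ; absolute positioning
G28 ; home
; layer 1
G0 Z1.635
G0 X11.887 Y9.624
G1 X7.696 Y12.562
G1 X2.785 Y11.116
G1 X0.854 Y6.376
G1 X3.356 Y1.911
G1 X8.407 Y1.082
G1 X12.204 Y4.516
G1 X11.887 Y9.624
; layer 2
G0 Z3.271
G0 X11.152 Y9.212
G1 X7.559 Y11.730
G1 X3.350 Y10.491
G1 X1.695 Y6.428
G1 X3.839 Y2.601
G1 X8.169 Y1.891
G1 X11.423 Y4.834
G1 X11.152 Y9.212
; layer 3
G0 Z4.906
G0 X10.417 Y8.800
G1 X7.423 Y10.899
G1 X3.915 Y9.866
G1 X2.536 Y6.480
G1 X4.323 Y3.291
G1 X7.931 Y2.699
G1 X10.643 Y5.152
G1 X10.417 Y8.800
; layer 4
G0 Z6.542
G0 X9.681 Y8.389
G1 X7.287 Y10.067
G1 X4.481 Y9.241
G1 X3.377 Y6.532
G1 X4.806 Y3.981
G1 X7.693 Y3.507
G1 X9.863 Y5.470
G1 X9.681 Y8.389
; layer 5
G0 Z8.178
G0 X8.946 Y7.977
G1 X7.150 Y9.236
G1 X5.046 Y8.616
G1 X4.218 Y6.585
G1 X5.290 Y4.671
G1 X7.455 Y4.316
G1 X9.082 Y5.787
G1 X8.946 Y7.977
; layer 6
G0 Z9.813
G0 X8.211 Y7.565
G1 X7.014 Y8.404
G1 X5.611 Y7.991
G1 X5.059 Y6.637
G1 X5.774 Y5.361
G1 X7.217 Y5.124
G1 X8.302 Y6.105
G1 X8.211 Y7.565
; layer 7
G0 Z11.448
G0 X7.476 Y7.153
G1 X6.877 Y7.572
G1 X6.176 Y7.366
G1 X5.900 Y6.689
G1 X6.257 Y6.051
G1 X6.979 Y5.933
G1 X7.521 Y6.423
G1 X7.476 Y7.153
M2 ; end

The solid is a regular 7-sided pyramid, base circumscribed radius ≈ 6.74 mm, apex at z ≈ 13.1 mm. Slicing at Δz = 1.635 mm — 8 equal slices spanning the solid's height, so layer i sits at z = i·h/8 — gives 7 non-empty perimeters. Each is a 7-segment closed polygon; G0 lifts to the layer z and rapids to the start vertex, then G1 traces the edges. The cross-section shrinks linearly with z (the slice at the apex is degenerate and omitted).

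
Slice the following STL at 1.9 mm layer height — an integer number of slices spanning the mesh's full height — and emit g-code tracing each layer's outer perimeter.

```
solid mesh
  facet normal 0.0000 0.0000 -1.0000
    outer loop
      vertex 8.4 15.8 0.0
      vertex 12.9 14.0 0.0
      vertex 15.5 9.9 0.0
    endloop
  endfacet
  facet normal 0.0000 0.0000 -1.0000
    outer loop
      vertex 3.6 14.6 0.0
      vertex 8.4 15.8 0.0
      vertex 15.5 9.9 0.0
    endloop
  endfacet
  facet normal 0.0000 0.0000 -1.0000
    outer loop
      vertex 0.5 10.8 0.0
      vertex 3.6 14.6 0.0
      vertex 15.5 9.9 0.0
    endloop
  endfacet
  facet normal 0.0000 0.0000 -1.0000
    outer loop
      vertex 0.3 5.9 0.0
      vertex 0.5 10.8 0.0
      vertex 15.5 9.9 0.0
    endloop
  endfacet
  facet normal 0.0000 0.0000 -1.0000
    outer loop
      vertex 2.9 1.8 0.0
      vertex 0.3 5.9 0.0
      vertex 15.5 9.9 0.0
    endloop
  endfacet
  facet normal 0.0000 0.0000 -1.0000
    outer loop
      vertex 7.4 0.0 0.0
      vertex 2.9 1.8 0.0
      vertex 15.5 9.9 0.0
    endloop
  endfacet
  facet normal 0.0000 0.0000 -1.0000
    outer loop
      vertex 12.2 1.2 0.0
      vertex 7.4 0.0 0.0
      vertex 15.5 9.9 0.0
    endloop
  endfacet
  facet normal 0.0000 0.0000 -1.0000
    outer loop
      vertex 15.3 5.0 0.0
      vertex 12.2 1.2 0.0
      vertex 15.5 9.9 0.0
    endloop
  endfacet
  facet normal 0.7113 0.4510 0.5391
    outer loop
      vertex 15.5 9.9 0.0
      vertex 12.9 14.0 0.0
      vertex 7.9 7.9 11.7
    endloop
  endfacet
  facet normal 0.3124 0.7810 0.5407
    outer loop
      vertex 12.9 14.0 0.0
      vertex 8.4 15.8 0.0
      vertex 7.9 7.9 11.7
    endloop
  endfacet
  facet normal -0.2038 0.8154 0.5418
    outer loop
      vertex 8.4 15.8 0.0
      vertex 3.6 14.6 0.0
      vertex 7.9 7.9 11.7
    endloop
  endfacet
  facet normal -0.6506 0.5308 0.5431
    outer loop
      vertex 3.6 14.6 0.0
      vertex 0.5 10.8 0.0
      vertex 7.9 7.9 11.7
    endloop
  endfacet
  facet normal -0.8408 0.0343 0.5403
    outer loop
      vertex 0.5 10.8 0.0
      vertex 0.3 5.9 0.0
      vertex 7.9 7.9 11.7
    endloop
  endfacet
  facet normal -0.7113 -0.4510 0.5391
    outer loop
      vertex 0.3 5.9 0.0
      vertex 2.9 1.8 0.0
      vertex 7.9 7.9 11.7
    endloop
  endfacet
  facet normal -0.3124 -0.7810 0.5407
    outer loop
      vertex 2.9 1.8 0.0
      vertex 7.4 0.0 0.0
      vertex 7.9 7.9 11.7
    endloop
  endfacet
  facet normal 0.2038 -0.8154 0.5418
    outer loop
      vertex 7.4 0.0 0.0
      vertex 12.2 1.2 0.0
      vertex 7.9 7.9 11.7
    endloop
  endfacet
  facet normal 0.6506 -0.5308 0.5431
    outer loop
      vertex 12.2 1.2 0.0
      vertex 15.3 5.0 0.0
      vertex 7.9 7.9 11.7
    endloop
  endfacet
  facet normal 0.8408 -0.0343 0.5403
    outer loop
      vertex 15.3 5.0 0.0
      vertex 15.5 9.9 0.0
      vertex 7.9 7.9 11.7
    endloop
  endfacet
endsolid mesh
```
; perimeter-only toolpath
G21 ; units = mm
G90 ; absolute positioning
G28 ; home
; layer 1
G0 Z1.9
G0 X14.2 Y9.6
G1 X12.1 Y13.0
G1 X8.3 Y14.5
G1 X4.3 Y13.5
G1 X1.7 Y10.3
G1 X1.6 Y6.2
G1 X3.7 Y2.8
G1 X7.5 Y1.3
G1 X11.5 Y2.3
G1 X14.1 Y5.5
G1 X14.2 Y9.6
; layer 2
G0 Z3.9
G0 X13.0 Y9.2
G1 X11.2 Y12.0
G1 X8.2 Y13.2
G1 X5.0 Y12.4
G1 X3.0 Y9.8
G1 X2.8 Y6.6
G1 X4.6 Y3.8
G1 X7.6 Y2.6
G1 X10.8 Y3.4
G1 X12.8 Y6.0
G1 X13.0 Y9.2
; layer 3
G0 Z5.8
G0 X11.7 Y8.9
G1 X10.4 Y10.9
G1 X8.2 Y11.9
G1 X5.8 Y11.2
G1 X4.2 Y9.4
G1 X4.1 Y6.9
G1 X5.4 Y4.9
G1 X7.7 Y4.0
G1 X10.1 Y4.5
G1 X11.6 Y6.5
G1 X11.7 Y8.9
; layer 4
G0 Z7.8
G0 X10.4 Y8.6
G1 X9.6 Y9.9
G1 X8.1 Y10.5
G1 X6.5 Y10.1
G1 X5.4 Y8.9
G1 X5.4 Y7.2
G1 X6.2 Y5.9
G1 X7.7 Y5.3
G1 X9.3 Y5.7
G1 X10.4 Y6.9
G1 X10.4 Y8.6
; layer 5
G0 Z9.8
G0 X9.2 Y8.2
G1 X8.7 Y8.9
G1 X8.0 Y9.2
G1 X7.2 Y9.0
G1 X6.7 Y8.4
G1 X6.6 Y7.6
G1 X7.1 Y6.9
G1 X7.8 Y6.6
G1 X8.6 Y6.8
G1 X9.1 Y7.4
G1 X9.2 Y8.2
M2 ; end

The solid is a regular 10-sided pyramid, base circumscribed radius ≈ 7.9 mm, apex at z ≈ 11.7 mm. Slicing at Δz = 1.9 mm — 6 equal slices spanning the solid's height, so layer i sits at z = i·h/6 — gives 5 non-empty perimeters. Each is a 10-segment closed polygon; G0 lifts to the layer z and rapids to the start vertex, then G1 traces the edges. The cross-section shrinks linearly with z (the slice at the apex is degenerate and omitted).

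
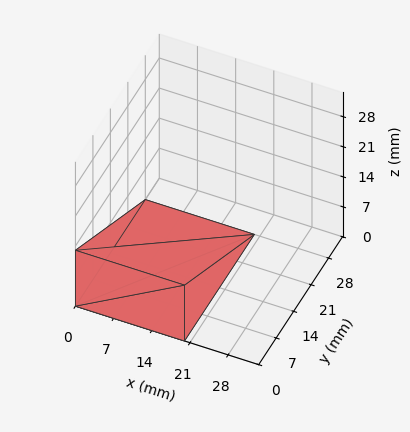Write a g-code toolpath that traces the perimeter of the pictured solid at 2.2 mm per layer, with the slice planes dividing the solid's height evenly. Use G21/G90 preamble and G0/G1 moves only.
Reading the render: the shape is a wedge (ramp): 20 × 28 mm base, rising to 13 mm along the y=0 edge and sloping linearly to z=0 at y=28 (dimensions read to the nearest mm from the axis ticks). For the g-code, the solid's height is divided into equal slices at the stated Δz and each level perimeter traced with G1 moves after a G0 lift.

; perimeter-only toolpath
G21 ; units = mm
G90 ; absolute positioning
G28 ; home
; layer 1
G0 Z2.2
G0 X0.0 Y0.0
G1 X20.0 Y0.0
G1 X20.0 Y23.3
G1 X0.0 Y23.3
G1 X0.0 Y0.0
; layer 2
G0 Z4.3
G0 X0.0 Y0.0
G1 X20.0 Y0.0
G1 X20.0 Y18.7
G1 X0.0 Y18.7
G1 X0.0 Y0.0
; layer 3
G0 Z6.5
G0 X0.0 Y0.0
G1 X20.0 Y0.0
G1 X20.0 Y14.0
G1 X0.0 Y14.0
G1 X0.0 Y0.0
; layer 4
G0 Z8.7
G0 X0.0 Y0.0
G1 X20.0 Y0.0
G1 X20.0 Y9.3
G1 X0.0 Y9.3
G1 X0.0 Y0.0
; layer 5
G0 Z10.8
G0 X0.0 Y0.0
G1 X20.0 Y0.0
G1 X20.0 Y4.7
G1 X0.0 Y4.7
G1 X0.0 Y0.0
M2 ; end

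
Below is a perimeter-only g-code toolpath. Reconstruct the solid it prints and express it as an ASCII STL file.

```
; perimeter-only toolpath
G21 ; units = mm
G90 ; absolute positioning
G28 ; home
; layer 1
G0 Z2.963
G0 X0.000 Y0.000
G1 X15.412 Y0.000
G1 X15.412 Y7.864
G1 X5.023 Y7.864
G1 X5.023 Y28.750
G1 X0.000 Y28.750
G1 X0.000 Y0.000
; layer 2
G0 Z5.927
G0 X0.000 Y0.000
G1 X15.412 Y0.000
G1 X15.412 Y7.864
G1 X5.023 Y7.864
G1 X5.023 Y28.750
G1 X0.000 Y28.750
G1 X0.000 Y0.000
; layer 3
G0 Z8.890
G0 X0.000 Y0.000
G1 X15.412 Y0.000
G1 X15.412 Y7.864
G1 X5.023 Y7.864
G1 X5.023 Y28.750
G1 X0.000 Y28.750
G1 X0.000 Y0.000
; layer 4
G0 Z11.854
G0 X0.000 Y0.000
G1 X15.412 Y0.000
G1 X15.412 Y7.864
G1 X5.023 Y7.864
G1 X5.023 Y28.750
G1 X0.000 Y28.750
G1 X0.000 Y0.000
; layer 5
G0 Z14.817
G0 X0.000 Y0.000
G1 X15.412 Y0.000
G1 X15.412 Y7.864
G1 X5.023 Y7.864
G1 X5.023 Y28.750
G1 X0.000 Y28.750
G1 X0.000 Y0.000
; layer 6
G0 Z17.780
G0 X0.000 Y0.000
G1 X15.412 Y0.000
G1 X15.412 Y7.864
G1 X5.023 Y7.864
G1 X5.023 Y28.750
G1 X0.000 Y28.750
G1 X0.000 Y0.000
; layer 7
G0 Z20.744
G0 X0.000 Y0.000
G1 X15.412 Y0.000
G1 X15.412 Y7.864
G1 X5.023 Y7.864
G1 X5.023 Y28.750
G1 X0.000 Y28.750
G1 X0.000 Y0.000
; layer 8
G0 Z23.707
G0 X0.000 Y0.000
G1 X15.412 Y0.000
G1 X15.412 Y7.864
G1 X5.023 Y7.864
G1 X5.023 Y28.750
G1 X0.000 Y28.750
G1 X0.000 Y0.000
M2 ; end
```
solid part
  facet normal 0.0000 0.0000 -1.0000
    outer loop
      vertex 15.412 7.864 0.000
      vertex 15.412 0.000 0.000
      vertex 0.000 0.000 0.000
    endloop
  endfacet
  facet normal 0.0000 0.0000 -1.0000
    outer loop
      vertex 5.023 7.864 0.000
      vertex 15.412 7.864 0.000
      vertex 0.000 0.000 0.000
    endloop
  endfacet
  facet normal 0.0000 0.0000 -1.0000
    outer loop
      vertex 5.023 28.750 0.000
      vertex 5.023 7.864 0.000
      vertex 0.000 0.000 0.000
    endloop
  endfacet
  facet normal 0.0000 0.0000 -1.0000
    outer loop
      vertex 0.000 28.750 0.000
      vertex 5.023 28.750 0.000
      vertex 0.000 0.000 0.000
    endloop
  endfacet
  facet normal 0.0000 0.0000 1.0000
    outer loop
      vertex 0.000 0.000 23.707
      vertex 15.412 0.000 23.707
      vertex 15.412 7.864 23.707
    endloop
  endfacet
  facet normal 0.0000 0.0000 1.0000
    outer loop
      vertex 0.000 0.000 23.707
      vertex 15.412 7.864 23.707
      vertex 5.023 7.864 23.707
    endloop
  endfacet
  facet normal 0.0000 0.0000 1.0000
    outer loop
      vertex 0.000 0.000 23.707
      vertex 5.023 7.864 23.707
      vertex 5.023 28.750 23.707
    endloop
  endfacet
  facet normal 0.0000 0.0000 1.0000
    outer loop
      vertex 0.000 0.000 23.707
      vertex 5.023 28.750 23.707
      vertex 0.000 28.750 23.707
    endloop
  endfacet
  facet normal 0.0000 -1.0000 0.0000
    outer loop
      vertex 0.000 0.000 0.000
      vertex 15.412 0.000 0.000
      vertex 15.412 0.000 23.707
    endloop
  endfacet
  facet normal 0.0000 -1.0000 0.0000
    outer loop
      vertex 0.000 0.000 0.000
      vertex 15.412 0.000 23.707
      vertex 0.000 0.000 23.707
    endloop
  endfacet
  facet normal 1.0000 0.0000 0.0000
    outer loop
      vertex 15.412 0.000 0.000
      vertex 15.412 7.864 0.000
      vertex 15.412 7.864 23.707
    endloop
  endfacet
  facet normal 1.0000 0.0000 0.0000
    outer loop
      vertex 15.412 0.000 0.000
      vertex 15.412 7.864 23.707
      vertex 15.412 0.000 23.707
    endloop
  endfacet
  facet normal 0.0000 1.0000 0.0000
    outer loop
      vertex 15.412 7.864 0.000
      vertex 5.023 7.864 0.000
      vertex 5.023 7.864 23.707
    endloop
  endfacet
  facet normal 0.0000 1.0000 0.0000
    outer loop
      vertex 15.412 7.864 0.000
      vertex 5.023 7.864 23.707
      vertex 15.412 7.864 23.707
    endloop
  endfacet
  facet normal 1.0000 0.0000 0.0000
    outer loop
      vertex 5.023 7.864 0.000
      vertex 5.023 28.750 0.000
      vertex 5.023 28.750 23.707
    endloop
  endfacet
  facet normal 1.0000 0.0000 0.0000
    outer loop
      vertex 5.023 7.864 0.000
      vertex 5.023 28.750 23.707
      vertex 5.023 7.864 23.707
    endloop
  endfacet
  facet normal 0.0000 1.0000 0.0000
    outer loop
      vertex 5.023 28.750 0.000
      vertex 0.000 28.750 0.000
      vertex 0.000 28.750 23.707
    endloop
  endfacet
  facet normal 0.0000 1.0000 0.0000
    outer loop
      vertex 5.023 28.750 0.000
      vertex 0.000 28.750 23.707
      vertex 5.023 28.750 23.707
    endloop
  endfacet
  facet normal -1.0000 0.0000 0.0000
    outer loop
      vertex 0.000 28.750 0.000
      vertex 0.000 0.000 0.000
      vertex 0.000 0.000 23.707
    endloop
  endfacet
  facet normal -1.0000 0.0000 0.0000
    outer loop
      vertex 0.000 28.750 0.000
      vertex 0.000 0.000 23.707
      vertex 0.000 28.750 23.707
    endloop
  endfacet
endsolid part

The G0 Z moves step by Δz≈2.963 mm. Every layer's G1 loop is the same polygon, so the solid is a straight extrusion of it from z=0 to z≈23.7. Closing with flat bottom and top caps and triangulating gives 20 facets — an L-shaped prism: outer 15.4 × 28.8 mm, arm thicknesses ≈ 7.86 mm (horizontal) and 5.02 mm (vertical), extruded 23.7 mm in z.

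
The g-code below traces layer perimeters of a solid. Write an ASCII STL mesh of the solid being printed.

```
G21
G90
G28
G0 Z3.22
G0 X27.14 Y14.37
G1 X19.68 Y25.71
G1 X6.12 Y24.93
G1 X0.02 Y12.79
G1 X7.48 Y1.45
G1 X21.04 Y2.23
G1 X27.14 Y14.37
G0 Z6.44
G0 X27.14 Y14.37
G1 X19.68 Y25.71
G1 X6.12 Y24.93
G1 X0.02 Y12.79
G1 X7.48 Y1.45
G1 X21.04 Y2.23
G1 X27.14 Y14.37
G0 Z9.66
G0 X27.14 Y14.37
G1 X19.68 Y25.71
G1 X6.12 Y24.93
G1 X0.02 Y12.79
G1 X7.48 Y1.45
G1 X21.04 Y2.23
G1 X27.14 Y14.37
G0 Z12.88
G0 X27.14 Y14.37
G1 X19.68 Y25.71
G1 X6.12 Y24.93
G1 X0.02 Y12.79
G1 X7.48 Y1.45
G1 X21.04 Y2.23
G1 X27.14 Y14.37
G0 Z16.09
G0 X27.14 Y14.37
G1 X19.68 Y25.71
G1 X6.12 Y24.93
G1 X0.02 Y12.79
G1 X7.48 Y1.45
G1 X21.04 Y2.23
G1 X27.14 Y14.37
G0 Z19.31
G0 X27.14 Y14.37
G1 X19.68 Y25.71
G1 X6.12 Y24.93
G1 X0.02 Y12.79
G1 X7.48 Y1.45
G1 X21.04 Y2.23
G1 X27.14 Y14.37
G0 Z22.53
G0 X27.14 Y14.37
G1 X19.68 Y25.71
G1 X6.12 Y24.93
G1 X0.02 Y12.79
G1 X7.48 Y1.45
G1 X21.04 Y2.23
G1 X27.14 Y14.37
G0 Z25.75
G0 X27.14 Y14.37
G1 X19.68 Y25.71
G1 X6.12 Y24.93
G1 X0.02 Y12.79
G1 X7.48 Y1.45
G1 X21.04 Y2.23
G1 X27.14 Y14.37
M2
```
solid part
  facet normal 0.0000 0.0000 -1.0000
    outer loop
      vertex 6.12 24.93 0.00
      vertex 19.68 25.71 0.00
      vertex 27.14 14.37 0.00
    endloop
  endfacet
  facet normal 0.0000 0.0000 -1.0000
    outer loop
      vertex 0.02 12.79 0.00
      vertex 6.12 24.93 0.00
      vertex 27.14 14.37 0.00
    endloop
  endfacet
  facet normal 0.0000 0.0000 -1.0000
    outer loop
      vertex 7.48 1.45 0.00
      vertex 0.02 12.79 0.00
      vertex 27.14 14.37 0.00
    endloop
  endfacet
  facet normal 0.0000 0.0000 -1.0000
    outer loop
      vertex 21.04 2.23 0.00
      vertex 7.48 1.45 0.00
      vertex 27.14 14.37 0.00
    endloop
  endfacet
  facet normal 0.0000 0.0000 1.0000
    outer loop
      vertex 27.14 14.37 25.75
      vertex 19.68 25.71 25.75
      vertex 6.12 24.93 25.75
    endloop
  endfacet
  facet normal 0.0000 0.0000 1.0000
    outer loop
      vertex 27.14 14.37 25.75
      vertex 6.12 24.93 25.75
      vertex 0.02 12.79 25.75
    endloop
  endfacet
  facet normal 0.0000 0.0000 1.0000
    outer loop
      vertex 27.14 14.37 25.75
      vertex 0.02 12.79 25.75
      vertex 7.48 1.45 25.75
    endloop
  endfacet
  facet normal 0.0000 0.0000 1.0000
    outer loop
      vertex 27.14 14.37 25.75
      vertex 7.48 1.45 25.75
      vertex 21.04 2.23 25.75
    endloop
  endfacet
  facet normal 0.8354 0.5496 0.0000
    outer loop
      vertex 27.14 14.37 0.00
      vertex 19.68 25.71 0.00
      vertex 19.68 25.71 25.75
    endloop
  endfacet
  facet normal 0.8354 0.5496 0.0000
    outer loop
      vertex 27.14 14.37 0.00
      vertex 19.68 25.71 25.75
      vertex 27.14 14.37 25.75
    endloop
  endfacet
  facet normal -0.0574 0.9983 0.0000
    outer loop
      vertex 19.68 25.71 0.00
      vertex 6.12 24.93 0.00
      vertex 6.12 24.93 25.75
    endloop
  endfacet
  facet normal -0.0574 0.9983 0.0000
    outer loop
      vertex 19.68 25.71 0.00
      vertex 6.12 24.93 25.75
      vertex 19.68 25.71 25.75
    endloop
  endfacet
  facet normal -0.8935 0.4490 0.0000
    outer loop
      vertex 6.12 24.93 0.00
      vertex 0.02 12.79 0.00
      vertex 0.02 12.79 25.75
    endloop
  endfacet
  facet normal -0.8935 0.4490 0.0000
    outer loop
      vertex 6.12 24.93 0.00
      vertex 0.02 12.79 25.75
      vertex 6.12 24.93 25.75
    endloop
  endfacet
  facet normal -0.8354 -0.5496 0.0000
    outer loop
      vertex 0.02 12.79 0.00
      vertex 7.48 1.45 0.00
      vertex 7.48 1.45 25.75
    endloop
  endfacet
  facet normal -0.8354 -0.5496 0.0000
    outer loop
      vertex 0.02 12.79 0.00
      vertex 7.48 1.45 25.75
      vertex 0.02 12.79 25.75
    endloop
  endfacet
  facet normal 0.0574 -0.9983 0.0000
    outer loop
      vertex 7.48 1.45 0.00
      vertex 21.04 2.23 0.00
      vertex 21.04 2.23 25.75
    endloop
  endfacet
  facet normal 0.0574 -0.9983 0.0000
    outer loop
      vertex 7.48 1.45 0.00
      vertex 21.04 2.23 25.75
      vertex 7.48 1.45 25.75
    endloop
  endfacet
  facet normal 0.8935 -0.4490 0.0000
    outer loop
      vertex 21.04 2.23 0.00
      vertex 27.14 14.37 0.00
      vertex 27.14 14.37 25.75
    endloop
  endfacet
  facet normal 0.8935 -0.4490 0.0000
    outer loop
      vertex 21.04 2.23 0.00
      vertex 27.14 14.37 25.75
      vertex 21.04 2.23 25.75
    endloop
  endfacet
endsolid part

The G0 Z moves step by Δz≈3.22 mm. Every layer's G1 loop is the same polygon, so the solid is a straight extrusion of it from z=0 to z≈25.8. Closing with flat bottom and top caps and triangulating gives 20 facets — a regular 6-sided prism (a cylinder approximated with 6 flat sides), circumscribed radius ≈ 13.6 mm, height ≈ 25.8 mm.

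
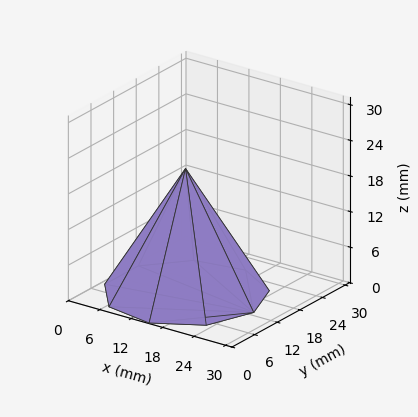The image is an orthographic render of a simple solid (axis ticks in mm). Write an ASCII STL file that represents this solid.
Reading the render: the shape is a regular 9-sided pyramid, base circumscribed radius ≈ 13 mm, apex at z ≈ 21 mm (dimensions read to the nearest mm from the axis ticks). For the STL, each face is triangulated and given an outward normal.

solid part
  facet normal 0.0000 0.0000 -1.0000
    outer loop
      vertex 15.26 25.80 0.00
      vertex 22.96 21.36 0.00
      vertex 26.00 13.00 0.00
    endloop
  endfacet
  facet normal 0.0000 0.0000 -1.0000
    outer loop
      vertex 6.50 24.26 0.00
      vertex 15.26 25.80 0.00
      vertex 26.00 13.00 0.00
    endloop
  endfacet
  facet normal 0.0000 0.0000 -1.0000
    outer loop
      vertex 0.78 17.45 0.00
      vertex 6.50 24.26 0.00
      vertex 26.00 13.00 0.00
    endloop
  endfacet
  facet normal 0.0000 0.0000 -1.0000
    outer loop
      vertex 0.78 8.55 0.00
      vertex 0.78 17.45 0.00
      vertex 26.00 13.00 0.00
    endloop
  endfacet
  facet normal 0.0000 0.0000 -1.0000
    outer loop
      vertex 6.50 1.74 0.00
      vertex 0.78 8.55 0.00
      vertex 26.00 13.00 0.00
    endloop
  endfacet
  facet normal 0.0000 0.0000 -1.0000
    outer loop
      vertex 15.26 0.20 0.00
      vertex 6.50 1.74 0.00
      vertex 26.00 13.00 0.00
    endloop
  endfacet
  facet normal 0.0000 0.0000 -1.0000
    outer loop
      vertex 22.96 4.64 0.00
      vertex 15.26 0.20 0.00
      vertex 26.00 13.00 0.00
    endloop
  endfacet
  facet normal 0.8123 0.2954 0.5029
    outer loop
      vertex 26.00 13.00 0.00
      vertex 22.96 21.36 0.00
      vertex 13.00 13.00 21.00
    endloop
  endfacet
  facet normal 0.4318 0.7488 0.5029
    outer loop
      vertex 22.96 21.36 0.00
      vertex 15.26 25.80 0.00
      vertex 13.00 13.00 21.00
    endloop
  endfacet
  facet normal -0.1497 0.8513 0.5028
    outer loop
      vertex 15.26 25.80 0.00
      vertex 6.50 24.26 0.00
      vertex 13.00 13.00 21.00
    endloop
  endfacet
  facet normal -0.6618 0.5559 0.5029
    outer loop
      vertex 6.50 24.26 0.00
      vertex 0.78 17.45 0.00
      vertex 13.00 13.00 21.00
    endloop
  endfacet
  facet normal -0.8643 0.0000 0.5029
    outer loop
      vertex 0.78 17.45 0.00
      vertex 0.78 8.55 0.00
      vertex 13.00 13.00 21.00
    endloop
  endfacet
  facet normal -0.6618 -0.5559 0.5029
    outer loop
      vertex 0.78 8.55 0.00
      vertex 6.50 1.74 0.00
      vertex 13.00 13.00 21.00
    endloop
  endfacet
  facet normal -0.1497 -0.8513 0.5028
    outer loop
      vertex 6.50 1.74 0.00
      vertex 15.26 0.20 0.00
      vertex 13.00 13.00 21.00
    endloop
  endfacet
  facet normal 0.4318 -0.7488 0.5029
    outer loop
      vertex 15.26 0.20 0.00
      vertex 22.96 4.64 0.00
      vertex 13.00 13.00 21.00
    endloop
  endfacet
  facet normal 0.8123 -0.2954 0.5029
    outer loop
      vertex 22.96 4.64 0.00
      vertex 26.00 13.00 0.00
      vertex 13.00 13.00 21.00
    endloop
  endfacet
endsolid part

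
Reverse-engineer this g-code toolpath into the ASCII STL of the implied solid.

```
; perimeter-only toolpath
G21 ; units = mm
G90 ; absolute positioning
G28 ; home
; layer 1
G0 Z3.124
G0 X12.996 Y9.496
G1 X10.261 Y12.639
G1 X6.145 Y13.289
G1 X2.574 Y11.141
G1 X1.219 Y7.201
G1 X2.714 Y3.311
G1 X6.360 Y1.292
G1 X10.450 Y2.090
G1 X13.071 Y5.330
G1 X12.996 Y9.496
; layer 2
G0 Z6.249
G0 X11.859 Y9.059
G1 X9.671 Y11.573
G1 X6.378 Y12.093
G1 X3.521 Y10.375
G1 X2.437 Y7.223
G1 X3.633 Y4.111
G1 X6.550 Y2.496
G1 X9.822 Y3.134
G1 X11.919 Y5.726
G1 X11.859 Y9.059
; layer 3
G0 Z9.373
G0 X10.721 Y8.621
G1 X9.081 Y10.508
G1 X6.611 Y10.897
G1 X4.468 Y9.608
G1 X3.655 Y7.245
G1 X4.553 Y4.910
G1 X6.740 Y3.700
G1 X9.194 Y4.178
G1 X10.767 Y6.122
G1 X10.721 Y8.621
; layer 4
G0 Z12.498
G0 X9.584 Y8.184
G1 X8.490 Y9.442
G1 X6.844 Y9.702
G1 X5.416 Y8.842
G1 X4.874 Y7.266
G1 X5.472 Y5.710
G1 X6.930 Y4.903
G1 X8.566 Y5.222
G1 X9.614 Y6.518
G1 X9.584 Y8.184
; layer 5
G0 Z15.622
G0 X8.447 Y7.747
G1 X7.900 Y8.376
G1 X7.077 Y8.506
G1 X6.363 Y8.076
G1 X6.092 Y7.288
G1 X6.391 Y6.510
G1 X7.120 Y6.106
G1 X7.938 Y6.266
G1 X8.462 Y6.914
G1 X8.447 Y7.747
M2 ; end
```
solid part
  facet normal 0.0000 0.0000 -1.0000
    outer loop
      vertex 5.912 14.485 0.000
      vertex 10.851 13.705 0.000
      vertex 14.133 9.933 0.000
    endloop
  endfacet
  facet normal 0.0000 0.0000 -1.0000
    outer loop
      vertex 1.627 11.907 0.000
      vertex 5.912 14.485 0.000
      vertex 14.133 9.933 0.000
    endloop
  endfacet
  facet normal 0.0000 0.0000 -1.0000
    outer loop
      vertex 0.001 7.179 0.000
      vertex 1.627 11.907 0.000
      vertex 14.133 9.933 0.000
    endloop
  endfacet
  facet normal 0.0000 0.0000 -1.0000
    outer loop
      vertex 1.795 2.511 0.000
      vertex 0.001 7.179 0.000
      vertex 14.133 9.933 0.000
    endloop
  endfacet
  facet normal 0.0000 0.0000 -1.0000
    outer loop
      vertex 6.170 0.089 0.000
      vertex 1.795 2.511 0.000
      vertex 14.133 9.933 0.000
    endloop
  endfacet
  facet normal 0.0000 0.0000 -1.0000
    outer loop
      vertex 11.078 1.046 0.000
      vertex 6.170 0.089 0.000
      vertex 14.133 9.933 0.000
    endloop
  endfacet
  facet normal 0.0000 0.0000 -1.0000
    outer loop
      vertex 14.223 4.934 0.000
      vertex 11.078 1.046 0.000
      vertex 14.133 9.933 0.000
    endloop
  endfacet
  facet normal 0.7084 0.6163 0.3440
    outer loop
      vertex 14.133 9.933 0.000
      vertex 10.851 13.705 0.000
      vertex 7.310 7.310 18.747
    endloop
  endfacet
  facet normal 0.1465 0.9275 0.3440
    outer loop
      vertex 10.851 13.705 0.000
      vertex 5.912 14.485 0.000
      vertex 7.310 7.310 18.747
    endloop
  endfacet
  facet normal -0.4841 0.8046 0.3440
    outer loop
      vertex 5.912 14.485 0.000
      vertex 1.627 11.907 0.000
      vertex 7.310 7.310 18.747
    endloop
  endfacet
  facet normal -0.8879 0.3054 0.3440
    outer loop
      vertex 1.627 11.907 0.000
      vertex 0.001 7.179 0.000
      vertex 7.310 7.310 18.747
    endloop
  endfacet
  facet normal -0.8764 -0.3368 0.3441
    outer loop
      vertex 0.001 7.179 0.000
      vertex 1.795 2.511 0.000
      vertex 7.310 7.310 18.747
    endloop
  endfacet
  facet normal -0.4548 -0.8215 0.3441
    outer loop
      vertex 1.795 2.511 0.000
      vertex 6.170 0.089 0.000
      vertex 7.310 7.310 18.747
    endloop
  endfacet
  facet normal 0.1797 -0.9216 0.3441
    outer loop
      vertex 6.170 0.089 0.000
      vertex 11.078 1.046 0.000
      vertex 7.310 7.310 18.747
    endloop
  endfacet
  facet normal 0.7300 -0.5905 0.3440
    outer loop
      vertex 11.078 1.046 0.000
      vertex 14.223 4.934 0.000
      vertex 7.310 7.310 18.747
    endloop
  endfacet
  facet normal 0.9388 0.0169 0.3440
    outer loop
      vertex 14.223 4.934 0.000
      vertex 14.133 9.933 0.000
      vertex 7.310 7.310 18.747
    endloop
  endfacet
endsolid part

The G0 Z moves step by Δz≈3.124 mm. The G1 loops shrink linearly with z, so the solid tapers from its base footprint up to z≈18.7. Closing with a flat bottom cap and the tapered top and triangulating gives 16 facets — a regular 9-sided pyramid, base circumscribed radius ≈ 7.31 mm, apex at z ≈ 18.7 mm.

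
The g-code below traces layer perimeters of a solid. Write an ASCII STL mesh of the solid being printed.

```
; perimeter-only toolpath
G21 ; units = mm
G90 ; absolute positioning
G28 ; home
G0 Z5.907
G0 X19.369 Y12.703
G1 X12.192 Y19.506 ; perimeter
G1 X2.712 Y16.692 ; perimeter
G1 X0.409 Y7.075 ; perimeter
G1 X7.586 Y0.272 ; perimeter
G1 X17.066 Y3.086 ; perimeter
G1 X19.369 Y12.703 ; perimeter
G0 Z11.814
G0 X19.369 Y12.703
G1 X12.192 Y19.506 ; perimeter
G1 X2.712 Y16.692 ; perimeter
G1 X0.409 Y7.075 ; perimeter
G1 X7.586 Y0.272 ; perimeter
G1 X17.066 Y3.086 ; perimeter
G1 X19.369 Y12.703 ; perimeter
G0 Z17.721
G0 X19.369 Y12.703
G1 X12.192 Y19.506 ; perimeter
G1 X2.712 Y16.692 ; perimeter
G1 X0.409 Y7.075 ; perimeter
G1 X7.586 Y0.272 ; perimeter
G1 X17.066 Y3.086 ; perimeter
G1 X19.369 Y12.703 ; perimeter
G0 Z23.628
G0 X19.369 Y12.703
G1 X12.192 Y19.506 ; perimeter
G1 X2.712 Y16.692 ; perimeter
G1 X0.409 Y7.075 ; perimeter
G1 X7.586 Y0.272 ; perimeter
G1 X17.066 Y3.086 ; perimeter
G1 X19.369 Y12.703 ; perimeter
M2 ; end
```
solid part
  facet normal 0.0000 0.0000 -1.0000
    outer loop
      vertex 2.712 16.692 0.000
      vertex 12.192 19.506 0.000
      vertex 19.369 12.703 0.000
    endloop
  endfacet
  facet normal 0.0000 0.0000 -1.0000
    outer loop
      vertex 0.409 7.075 0.000
      vertex 2.712 16.692 0.000
      vertex 19.369 12.703 0.000
    endloop
  endfacet
  facet normal 0.0000 0.0000 -1.0000
    outer loop
      vertex 7.586 0.272 0.000
      vertex 0.409 7.075 0.000
      vertex 19.369 12.703 0.000
    endloop
  endfacet
  facet normal 0.0000 0.0000 -1.0000
    outer loop
      vertex 17.066 3.086 0.000
      vertex 7.586 0.272 0.000
      vertex 19.369 12.703 0.000
    endloop
  endfacet
  facet normal 0.0000 0.0000 1.0000
    outer loop
      vertex 19.369 12.703 23.628
      vertex 12.192 19.506 23.628
      vertex 2.712 16.692 23.628
    endloop
  endfacet
  facet normal 0.0000 0.0000 1.0000
    outer loop
      vertex 19.369 12.703 23.628
      vertex 2.712 16.692 23.628
      vertex 0.409 7.075 23.628
    endloop
  endfacet
  facet normal 0.0000 0.0000 1.0000
    outer loop
      vertex 19.369 12.703 23.628
      vertex 0.409 7.075 23.628
      vertex 7.586 0.272 23.628
    endloop
  endfacet
  facet normal 0.0000 0.0000 1.0000
    outer loop
      vertex 19.369 12.703 23.628
      vertex 7.586 0.272 23.628
      vertex 17.066 3.086 23.628
    endloop
  endfacet
  facet normal 0.6879 0.7258 0.0000
    outer loop
      vertex 19.369 12.703 0.000
      vertex 12.192 19.506 0.000
      vertex 12.192 19.506 23.628
    endloop
  endfacet
  facet normal 0.6879 0.7258 0.0000
    outer loop
      vertex 19.369 12.703 0.000
      vertex 12.192 19.506 23.628
      vertex 19.369 12.703 23.628
    endloop
  endfacet
  facet normal -0.2846 0.9587 0.0000
    outer loop
      vertex 12.192 19.506 0.000
      vertex 2.712 16.692 0.000
      vertex 2.712 16.692 23.628
    endloop
  endfacet
  facet normal -0.2846 0.9587 0.0000
    outer loop
      vertex 12.192 19.506 0.000
      vertex 2.712 16.692 23.628
      vertex 12.192 19.506 23.628
    endloop
  endfacet
  facet normal -0.9725 0.2329 0.0000
    outer loop
      vertex 2.712 16.692 0.000
      vertex 0.409 7.075 0.000
      vertex 0.409 7.075 23.628
    endloop
  endfacet
  facet normal -0.9725 0.2329 0.0000
    outer loop
      vertex 2.712 16.692 0.000
      vertex 0.409 7.075 23.628
      vertex 2.712 16.692 23.628
    endloop
  endfacet
  facet normal -0.6879 -0.7258 0.0000
    outer loop
      vertex 0.409 7.075 0.000
      vertex 7.586 0.272 0.000
      vertex 7.586 0.272 23.628
    endloop
  endfacet
  facet normal -0.6879 -0.7258 0.0000
    outer loop
      vertex 0.409 7.075 0.000
      vertex 7.586 0.272 23.628
      vertex 0.409 7.075 23.628
    endloop
  endfacet
  facet normal 0.2846 -0.9587 0.0000
    outer loop
      vertex 7.586 0.272 0.000
      vertex 17.066 3.086 0.000
      vertex 17.066 3.086 23.628
    endloop
  endfacet
  facet normal 0.2846 -0.9587 0.0000
    outer loop
      vertex 7.586 0.272 0.000
      vertex 17.066 3.086 23.628
      vertex 7.586 0.272 23.628
    endloop
  endfacet
  facet normal 0.9725 -0.2329 0.0000
    outer loop
      vertex 17.066 3.086 0.000
      vertex 19.369 12.703 0.000
      vertex 19.369 12.703 23.628
    endloop
  endfacet
  facet normal 0.9725 -0.2329 0.0000
    outer loop
      vertex 17.066 3.086 0.000
      vertex 19.369 12.703 23.628
      vertex 17.066 3.086 23.628
    endloop
  endfacet
endsolid part

The G0 Z moves step by Δz≈5.907 mm. Every layer's G1 loop is the same polygon, so the solid is a straight extrusion of it from z=0 to z≈23.6. Closing with flat bottom and top caps and triangulating gives 20 facets — a regular 6-sided prism (a cylinder approximated with 6 flat sides), circumscribed radius ≈ 9.89 mm, height ≈ 23.6 mm.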